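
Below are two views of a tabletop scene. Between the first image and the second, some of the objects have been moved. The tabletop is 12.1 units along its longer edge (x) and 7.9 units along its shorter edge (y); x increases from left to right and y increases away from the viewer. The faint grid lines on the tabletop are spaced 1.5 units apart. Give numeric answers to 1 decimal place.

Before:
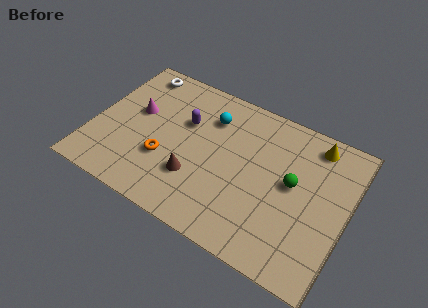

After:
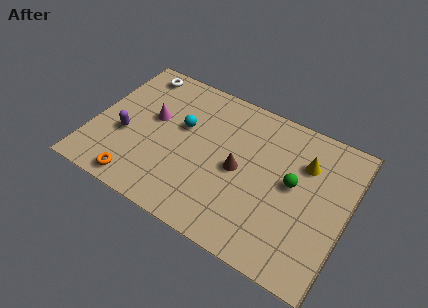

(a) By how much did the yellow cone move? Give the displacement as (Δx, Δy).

(-0.3, -1.2)

From the two frames, the yellow cone sits at roughly (10.2, 6.8) before and (9.9, 5.6) after.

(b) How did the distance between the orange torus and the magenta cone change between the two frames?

+1.2

The distance was about 2.5 in the first image and 3.7 in the second, so they moved 1.2 units further apart.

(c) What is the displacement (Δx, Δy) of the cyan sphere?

(-1.2, -1.1)

The cyan sphere started near (5.3, 5.9) and ended near (4.1, 4.8).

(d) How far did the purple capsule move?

3.3

The purple capsule was near (4.2, 5.1) before and (1.6, 3.1) after, so it travelled √(2.6² + 2.0²) ≈ 3.3 units.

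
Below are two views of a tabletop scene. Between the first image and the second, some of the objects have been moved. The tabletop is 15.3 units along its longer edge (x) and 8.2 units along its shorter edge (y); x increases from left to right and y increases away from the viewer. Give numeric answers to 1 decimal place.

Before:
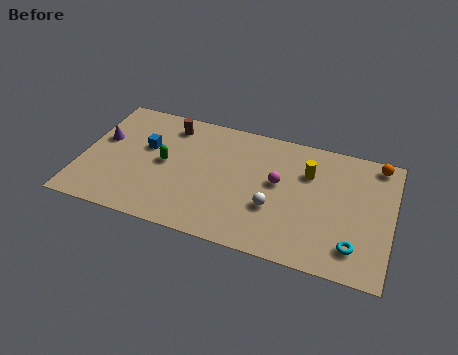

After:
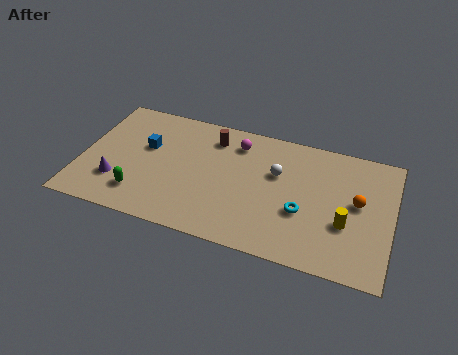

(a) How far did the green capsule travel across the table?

2.6

From (4.1, 4.2) to (3.1, 1.8), the green capsule covered √(1.0² + 2.4²) ≈ 2.6 units.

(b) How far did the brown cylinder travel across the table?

2.2

The brown cylinder moved from about (4.1, 6.8) to (6.3, 6.6), a distance of √(2.2² + 0.2²) ≈ 2.2.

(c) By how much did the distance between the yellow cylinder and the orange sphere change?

-2.1

They were about 3.7 units apart before and 1.6 after — 2.1 units closer together.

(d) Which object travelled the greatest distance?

the yellow cylinder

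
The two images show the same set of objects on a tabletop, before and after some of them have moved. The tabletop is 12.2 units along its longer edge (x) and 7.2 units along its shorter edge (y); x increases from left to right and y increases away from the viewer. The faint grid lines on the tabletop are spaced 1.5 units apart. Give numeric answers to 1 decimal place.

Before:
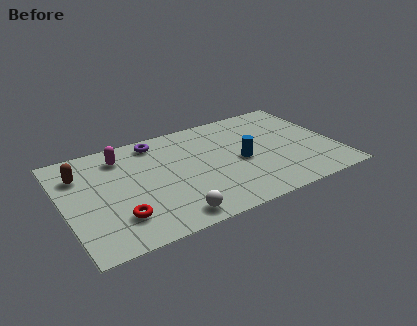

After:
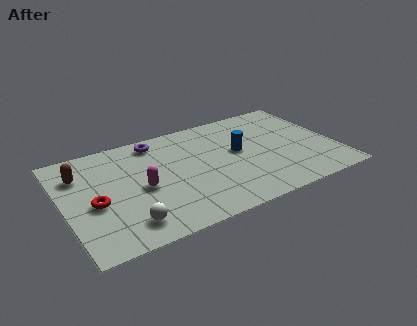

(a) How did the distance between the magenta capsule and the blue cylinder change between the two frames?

-1.1

Before: roughly 5.7 units apart; after: 4.6. That's 1.1 units closer together.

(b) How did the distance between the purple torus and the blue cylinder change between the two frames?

-0.4

They were about 4.5 units apart before and 4.1 after — 0.4 units closer together.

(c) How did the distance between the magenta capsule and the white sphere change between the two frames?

-3.0

Before: roughly 5.2 units apart; after: 2.2. That's 3.0 units closer together.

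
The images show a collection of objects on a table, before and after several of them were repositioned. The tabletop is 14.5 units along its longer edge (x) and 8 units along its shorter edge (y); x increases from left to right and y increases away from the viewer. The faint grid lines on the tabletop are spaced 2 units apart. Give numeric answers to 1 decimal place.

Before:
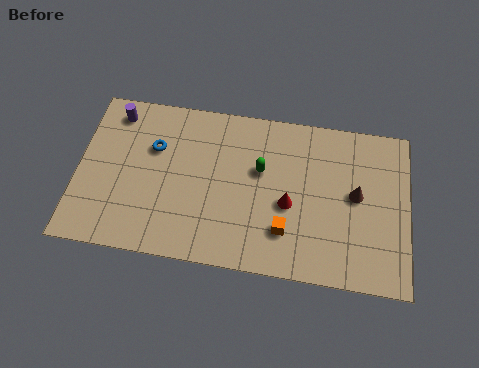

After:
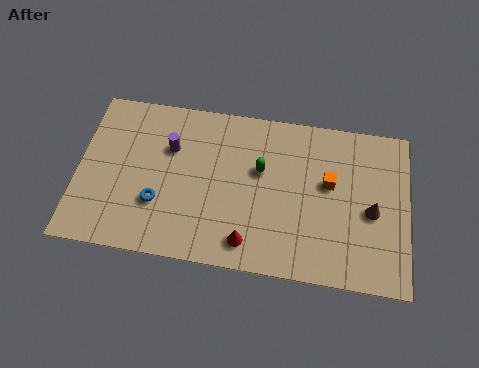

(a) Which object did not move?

the green capsule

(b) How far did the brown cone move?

1.0

The brown cone was near (12.2, 4.3) before and (12.9, 3.6) after, so it travelled √(0.7² + 0.7²) ≈ 1.0 units.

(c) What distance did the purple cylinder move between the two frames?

2.9

The purple cylinder was near (1.5, 6.8) before and (4.0, 5.4) after, so it travelled √(2.5² + 1.4²) ≈ 2.9 units.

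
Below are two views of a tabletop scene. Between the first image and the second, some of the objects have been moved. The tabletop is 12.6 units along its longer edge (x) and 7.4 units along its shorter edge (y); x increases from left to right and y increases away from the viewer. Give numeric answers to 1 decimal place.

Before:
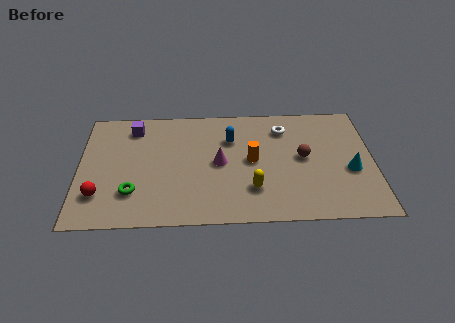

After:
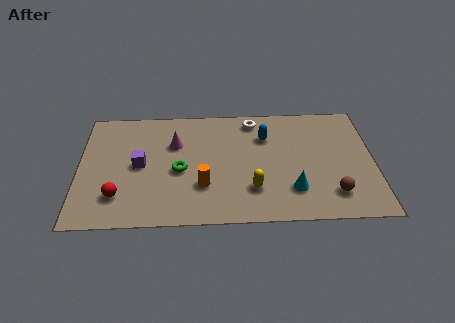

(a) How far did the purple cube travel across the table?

2.4

The purple cube was near (2.3, 6.1) before and (2.6, 3.7) after, so it travelled √(0.3² + 2.4²) ≈ 2.4 units.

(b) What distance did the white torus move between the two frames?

1.4

The white torus moved from about (8.8, 5.8) to (7.5, 6.4), a distance of √(1.3² + 0.6²) ≈ 1.4.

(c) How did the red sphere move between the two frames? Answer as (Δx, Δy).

(0.8, -0.1)

From the two frames, the red sphere sits at roughly (0.9, 1.9) before and (1.7, 1.8) after.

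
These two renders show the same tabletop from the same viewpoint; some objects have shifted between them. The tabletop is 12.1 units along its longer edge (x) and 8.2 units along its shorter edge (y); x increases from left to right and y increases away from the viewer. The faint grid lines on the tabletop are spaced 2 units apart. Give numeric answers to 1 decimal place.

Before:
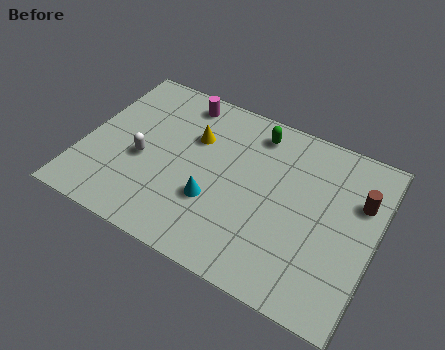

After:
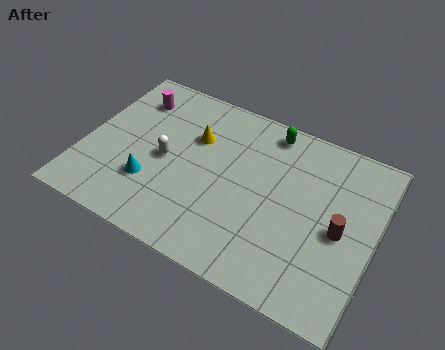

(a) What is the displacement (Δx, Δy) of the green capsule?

(0.5, 0.3)

From the two frames, the green capsule sits at roughly (6.8, 6.9) before and (7.3, 7.2) after.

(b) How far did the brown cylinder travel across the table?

1.8

From (11.3, 5.5) to (10.7, 3.8), the brown cylinder covered √(0.6² + 1.7²) ≈ 1.8 units.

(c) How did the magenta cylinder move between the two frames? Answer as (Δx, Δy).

(-2.0, -0.7)

The magenta cylinder was at about (3.6, 7.1) and moved to about (1.6, 6.4).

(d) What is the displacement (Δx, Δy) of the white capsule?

(0.9, 0.4)

The white capsule started near (2.5, 3.5) and ended near (3.4, 3.9).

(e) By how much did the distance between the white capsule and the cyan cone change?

-1.7

They were about 3.2 units apart before and 1.5 after — 1.7 units closer together.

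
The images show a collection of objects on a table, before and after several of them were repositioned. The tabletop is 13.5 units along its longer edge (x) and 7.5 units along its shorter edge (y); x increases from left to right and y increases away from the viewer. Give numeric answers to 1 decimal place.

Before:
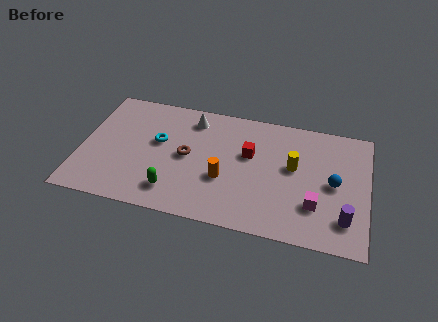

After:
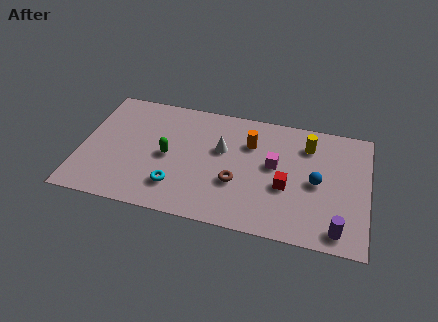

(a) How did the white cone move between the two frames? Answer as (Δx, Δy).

(1.5, -1.6)

From the two frames, the white cone sits at roughly (5.1, 6.2) before and (6.6, 4.6) after.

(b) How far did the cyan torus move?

2.8

The cyan torus moved from about (3.6, 4.4) to (4.6, 1.8), a distance of √(1.0² + 2.6²) ≈ 2.8.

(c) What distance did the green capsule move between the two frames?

2.1

The green capsule moved from about (4.5, 1.5) to (4.1, 3.6), a distance of √(0.4² + 2.1²) ≈ 2.1.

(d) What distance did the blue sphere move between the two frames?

0.8

From (11.9, 3.7) to (11.1, 3.6), the blue sphere covered √(0.8² + 0.1²) ≈ 0.8 units.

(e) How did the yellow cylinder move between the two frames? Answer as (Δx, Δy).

(0.6, 1.5)

From the two frames, the yellow cylinder sits at roughly (10.0, 4.3) before and (10.6, 5.8) after.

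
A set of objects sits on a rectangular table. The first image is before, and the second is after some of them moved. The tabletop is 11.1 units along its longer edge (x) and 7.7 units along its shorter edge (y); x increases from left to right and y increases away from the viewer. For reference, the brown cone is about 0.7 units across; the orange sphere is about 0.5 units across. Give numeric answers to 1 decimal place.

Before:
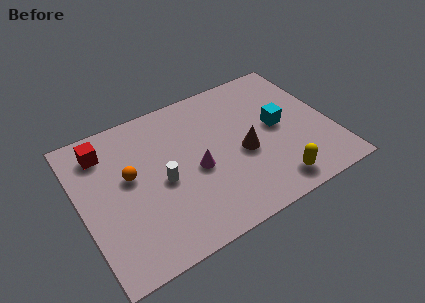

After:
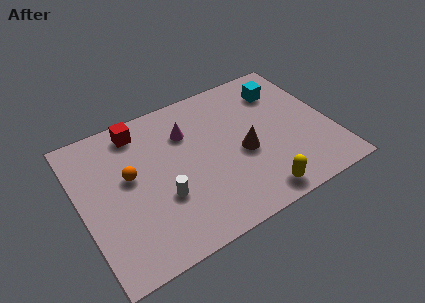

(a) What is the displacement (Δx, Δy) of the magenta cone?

(-0.1, 2.1)

The magenta cone started near (5.0, 3.4) and ended near (4.9, 5.5).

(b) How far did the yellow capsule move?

0.8

From (8.1, 1.1) to (7.3, 0.9), the yellow capsule covered √(0.8² + 0.2²) ≈ 0.8 units.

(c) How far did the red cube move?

1.6

From (1.3, 6.2) to (2.9, 6.6), the red cube covered √(1.6² + 0.4²) ≈ 1.6 units.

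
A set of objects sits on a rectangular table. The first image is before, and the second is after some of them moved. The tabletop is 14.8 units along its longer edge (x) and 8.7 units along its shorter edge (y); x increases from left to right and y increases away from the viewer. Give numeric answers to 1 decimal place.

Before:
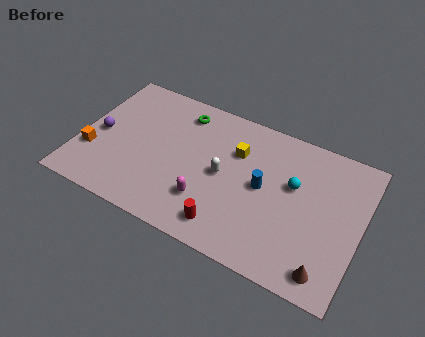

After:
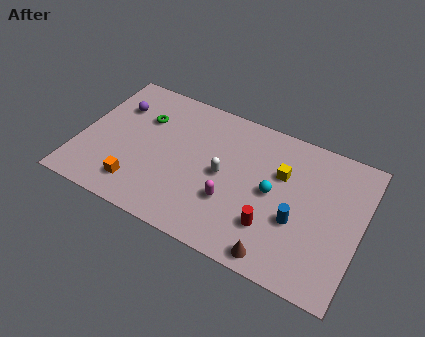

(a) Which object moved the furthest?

the orange cube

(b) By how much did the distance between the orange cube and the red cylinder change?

-0.5

The distance was about 7.5 in the first image and 7.0 in the second, so they moved 0.5 units closer together.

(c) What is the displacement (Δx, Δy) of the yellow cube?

(2.4, -0.3)

The yellow cube started near (8.1, 6.0) and ended near (10.5, 5.7).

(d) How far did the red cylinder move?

2.4

The red cylinder was near (8.2, 1.4) before and (10.4, 2.4) after, so it travelled √(2.2² + 1.0²) ≈ 2.4 units.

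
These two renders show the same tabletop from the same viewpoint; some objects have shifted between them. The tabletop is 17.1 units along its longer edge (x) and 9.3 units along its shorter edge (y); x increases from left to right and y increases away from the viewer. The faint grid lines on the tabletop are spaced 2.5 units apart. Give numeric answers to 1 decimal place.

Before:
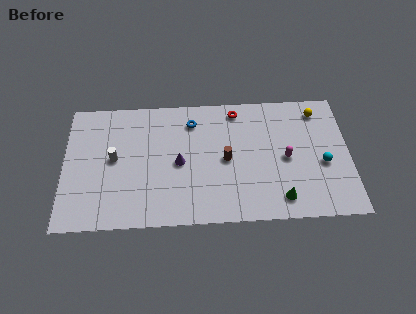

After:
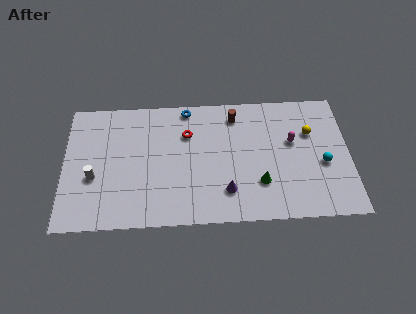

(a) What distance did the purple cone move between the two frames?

3.6

From (6.9, 4.4) to (9.7, 2.2), the purple cone covered √(2.8² + 2.2²) ≈ 3.6 units.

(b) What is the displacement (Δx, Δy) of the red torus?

(-3.0, -1.6)

The red torus started near (10.4, 8.1) and ended near (7.4, 6.5).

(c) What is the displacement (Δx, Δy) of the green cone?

(-1.2, 1.2)

From the two frames, the green cone sits at roughly (12.9, 1.5) before and (11.7, 2.7) after.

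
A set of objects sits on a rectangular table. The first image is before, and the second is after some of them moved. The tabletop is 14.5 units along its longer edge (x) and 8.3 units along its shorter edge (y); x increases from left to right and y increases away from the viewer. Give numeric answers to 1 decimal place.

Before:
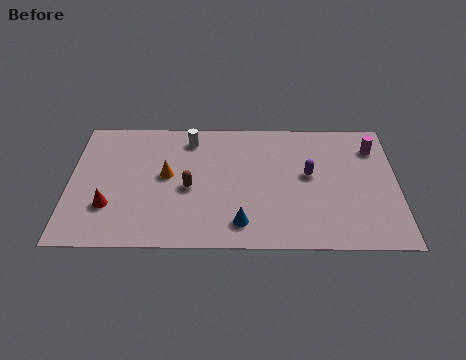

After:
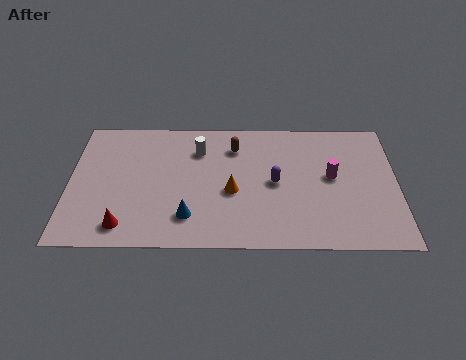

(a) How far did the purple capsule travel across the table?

1.6

The purple capsule moved from about (10.6, 4.6) to (9.1, 4.1), a distance of √(1.5² + 0.5²) ≈ 1.6.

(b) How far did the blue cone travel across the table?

2.3

From (7.6, 1.5) to (5.3, 1.9), the blue cone covered √(2.3² + 0.4²) ≈ 2.3 units.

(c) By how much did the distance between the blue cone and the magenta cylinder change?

-0.9

Before: roughly 7.7 units apart; after: 6.8. That's 0.9 units closer together.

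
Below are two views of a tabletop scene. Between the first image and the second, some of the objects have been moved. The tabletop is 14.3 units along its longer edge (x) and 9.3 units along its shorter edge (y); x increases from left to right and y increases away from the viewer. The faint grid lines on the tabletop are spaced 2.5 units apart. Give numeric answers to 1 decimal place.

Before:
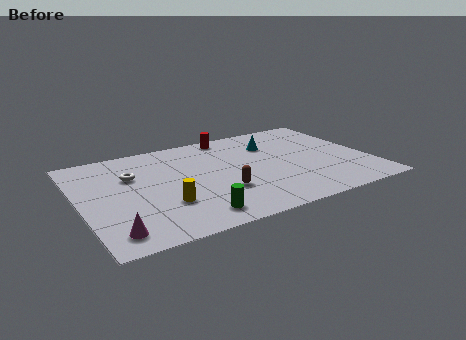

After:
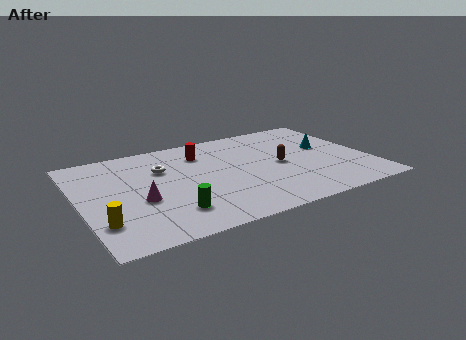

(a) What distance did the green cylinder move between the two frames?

1.2

The green cylinder was near (5.1, 1.4) before and (4.1, 2.1) after, so it travelled √(1.0² + 0.7²) ≈ 1.2 units.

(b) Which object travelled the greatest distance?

the brown capsule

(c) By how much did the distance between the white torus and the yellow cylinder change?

+1.7

They were about 3.5 units apart before and 5.2 after — 1.7 units further apart.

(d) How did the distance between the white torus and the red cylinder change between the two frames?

-3.4

The distance was about 5.6 in the first image and 2.2 in the second, so they moved 3.4 units closer together.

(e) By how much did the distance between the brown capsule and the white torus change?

+0.9

Before: roughly 5.1 units apart; after: 6.0. That's 0.9 units further apart.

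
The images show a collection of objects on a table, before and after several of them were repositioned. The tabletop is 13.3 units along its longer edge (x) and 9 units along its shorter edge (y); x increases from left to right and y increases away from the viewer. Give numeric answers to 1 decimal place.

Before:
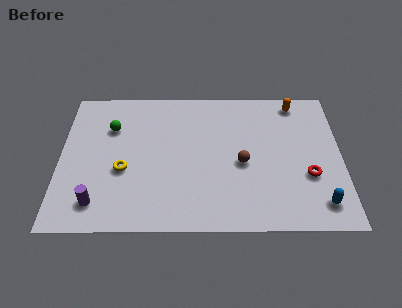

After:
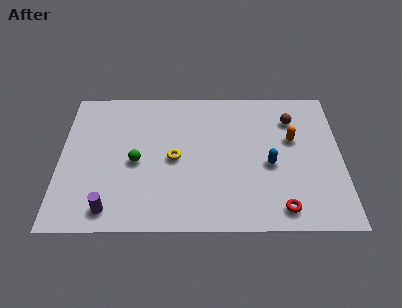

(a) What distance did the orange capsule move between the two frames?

2.4

From (11.2, 7.9) to (11.0, 5.5), the orange capsule covered √(0.2² + 2.4²) ≈ 2.4 units.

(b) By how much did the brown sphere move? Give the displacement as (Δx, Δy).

(2.4, 2.8)

The brown sphere started near (8.6, 4.0) and ended near (11.0, 6.8).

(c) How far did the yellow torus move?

2.5

The yellow torus moved from about (3.0, 3.6) to (5.4, 4.3), a distance of √(2.4² + 0.7²) ≈ 2.5.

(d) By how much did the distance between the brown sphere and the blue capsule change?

-1.3

Before: roughly 4.4 units apart; after: 3.1. That's 1.3 units closer together.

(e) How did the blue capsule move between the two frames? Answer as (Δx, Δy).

(-2.3, 2.4)

The blue capsule was at about (12.2, 1.5) and moved to about (9.9, 3.9).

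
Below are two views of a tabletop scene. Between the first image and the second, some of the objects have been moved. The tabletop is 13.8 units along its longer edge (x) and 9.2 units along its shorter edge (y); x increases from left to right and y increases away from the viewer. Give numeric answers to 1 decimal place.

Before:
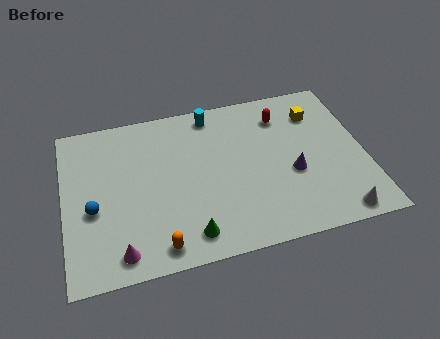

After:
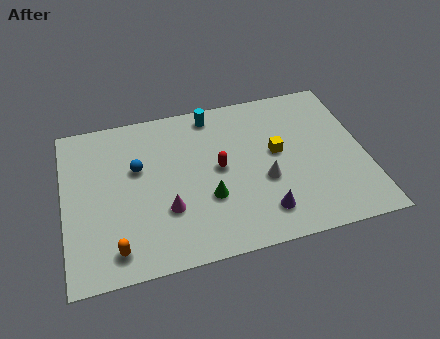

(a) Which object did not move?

the cyan cylinder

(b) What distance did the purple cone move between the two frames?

2.4

The purple cone moved from about (10.4, 3.7) to (8.9, 1.8), a distance of √(1.5² + 1.9²) ≈ 2.4.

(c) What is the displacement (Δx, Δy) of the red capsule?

(-3.1, -2.4)

From the two frames, the red capsule sits at roughly (10.2, 7.2) before and (7.1, 4.8) after.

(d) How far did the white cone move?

4.1

The white cone was near (12.2, 0.9) before and (9.1, 3.6) after, so it travelled √(3.1² + 2.7²) ≈ 4.1 units.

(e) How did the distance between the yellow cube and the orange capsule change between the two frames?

-1.2

Before: roughly 9.7 units apart; after: 8.5. That's 1.2 units closer together.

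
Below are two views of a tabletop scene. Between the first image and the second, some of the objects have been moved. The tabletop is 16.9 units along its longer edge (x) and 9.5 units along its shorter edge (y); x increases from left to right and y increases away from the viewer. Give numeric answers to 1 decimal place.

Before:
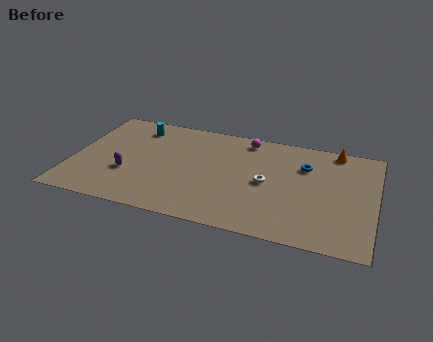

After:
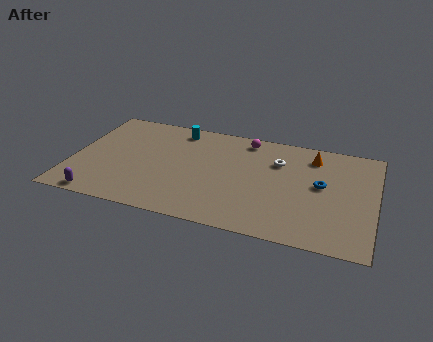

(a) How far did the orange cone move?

1.5

The orange cone moved from about (14.5, 8.6) to (13.3, 7.7), a distance of √(1.2² + 0.9²) ≈ 1.5.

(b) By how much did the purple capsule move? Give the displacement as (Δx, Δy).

(-1.3, -2.5)

The purple capsule started near (3.2, 3.3) and ended near (1.9, 0.8).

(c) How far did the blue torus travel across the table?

1.8

From (12.9, 6.7) to (13.9, 5.2), the blue torus covered √(1.0² + 1.5²) ≈ 1.8 units.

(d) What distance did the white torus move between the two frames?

2.2

The white torus was near (10.9, 4.6) before and (11.4, 6.7) after, so it travelled √(0.5² + 2.1²) ≈ 2.2 units.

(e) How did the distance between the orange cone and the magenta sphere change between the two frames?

-1.2

Before: roughly 5.0 units apart; after: 3.8. That's 1.2 units closer together.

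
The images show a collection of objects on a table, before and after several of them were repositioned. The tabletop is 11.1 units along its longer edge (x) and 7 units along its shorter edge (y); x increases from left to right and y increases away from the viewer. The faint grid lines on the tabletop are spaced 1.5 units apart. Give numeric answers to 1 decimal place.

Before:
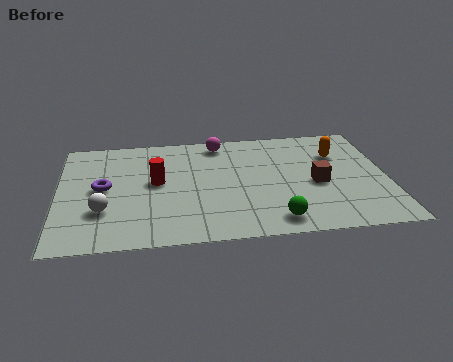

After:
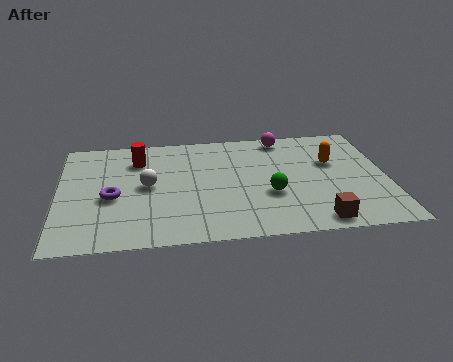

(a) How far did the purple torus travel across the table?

0.7

The purple torus was near (1.5, 3.6) before and (1.8, 3.0) after, so it travelled √(0.3² + 0.6²) ≈ 0.7 units.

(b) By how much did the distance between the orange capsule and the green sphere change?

-1.7

The distance was about 4.5 in the first image and 2.8 in the second, so they moved 1.7 units closer together.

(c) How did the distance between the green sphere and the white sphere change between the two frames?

-1.6

Before: roughly 5.8 units apart; after: 4.2. That's 1.6 units closer together.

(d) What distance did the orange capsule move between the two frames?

0.5

The orange capsule was near (9.5, 4.9) before and (9.3, 4.4) after, so it travelled √(0.2² + 0.5²) ≈ 0.5 units.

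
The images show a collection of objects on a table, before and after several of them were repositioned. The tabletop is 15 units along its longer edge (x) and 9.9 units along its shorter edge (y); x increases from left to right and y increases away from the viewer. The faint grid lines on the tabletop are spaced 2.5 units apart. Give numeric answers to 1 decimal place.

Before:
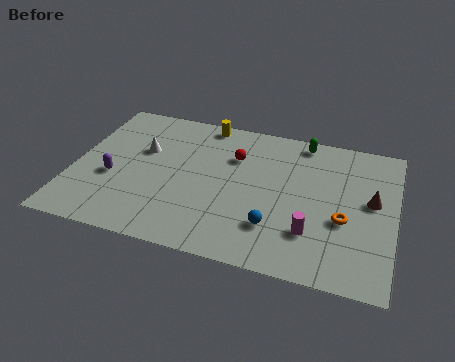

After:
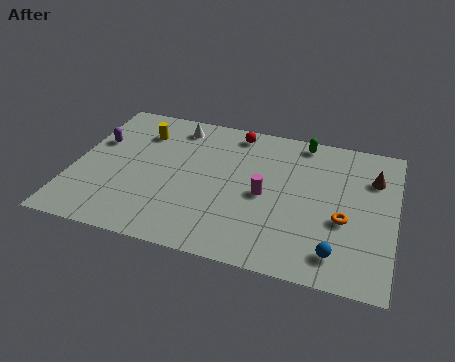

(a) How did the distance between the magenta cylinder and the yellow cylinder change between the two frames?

-1.6

The distance was about 8.4 in the first image and 6.8 in the second, so they moved 1.6 units closer together.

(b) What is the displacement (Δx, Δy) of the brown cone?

(0.0, 1.6)

From the two frames, the brown cone sits at roughly (13.9, 5.5) before and (13.9, 7.1) after.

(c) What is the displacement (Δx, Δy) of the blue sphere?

(2.9, -0.9)

The blue sphere started near (9.6, 2.6) and ended near (12.5, 1.7).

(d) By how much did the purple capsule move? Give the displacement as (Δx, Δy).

(-1.0, 2.4)

The purple capsule was at about (1.9, 3.9) and moved to about (0.9, 6.3).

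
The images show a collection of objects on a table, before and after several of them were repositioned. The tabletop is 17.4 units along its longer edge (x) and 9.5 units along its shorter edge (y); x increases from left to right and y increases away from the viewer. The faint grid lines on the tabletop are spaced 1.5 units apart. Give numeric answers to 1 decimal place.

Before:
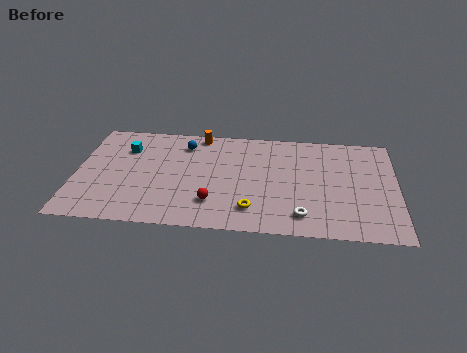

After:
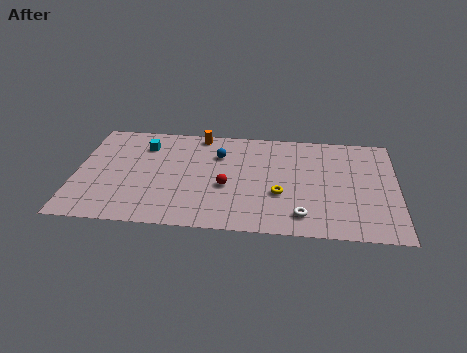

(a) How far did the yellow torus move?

2.1

The yellow torus was near (9.6, 2.0) before and (11.1, 3.5) after, so it travelled √(1.5² + 1.5²) ≈ 2.1 units.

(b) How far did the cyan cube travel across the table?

1.1

From (2.6, 6.9) to (3.6, 7.3), the cyan cube covered √(1.0² + 0.4²) ≈ 1.1 units.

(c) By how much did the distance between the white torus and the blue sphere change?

-1.9

Before: roughly 8.8 units apart; after: 6.9. That's 1.9 units closer together.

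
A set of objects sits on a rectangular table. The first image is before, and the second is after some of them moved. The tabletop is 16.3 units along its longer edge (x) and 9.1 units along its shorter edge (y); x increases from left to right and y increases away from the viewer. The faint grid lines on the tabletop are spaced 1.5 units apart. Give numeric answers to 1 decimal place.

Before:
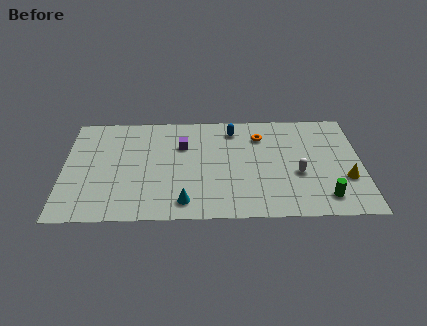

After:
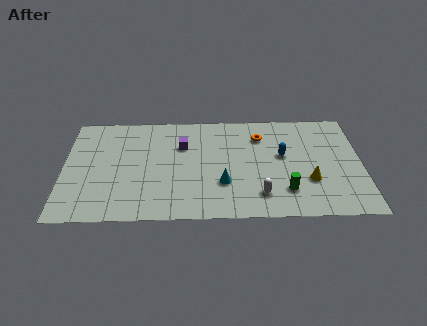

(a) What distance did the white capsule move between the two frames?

2.7

The white capsule was near (12.8, 3.6) before and (10.7, 1.9) after, so it travelled √(2.1² + 1.7²) ≈ 2.7 units.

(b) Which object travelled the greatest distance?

the blue capsule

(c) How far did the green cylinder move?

2.2

The green cylinder was near (14.2, 1.6) before and (12.1, 2.2) after, so it travelled √(2.1² + 0.6²) ≈ 2.2 units.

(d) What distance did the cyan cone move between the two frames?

2.6

From (6.6, 1.4) to (8.7, 2.9), the cyan cone covered √(2.1² + 1.5²) ≈ 2.6 units.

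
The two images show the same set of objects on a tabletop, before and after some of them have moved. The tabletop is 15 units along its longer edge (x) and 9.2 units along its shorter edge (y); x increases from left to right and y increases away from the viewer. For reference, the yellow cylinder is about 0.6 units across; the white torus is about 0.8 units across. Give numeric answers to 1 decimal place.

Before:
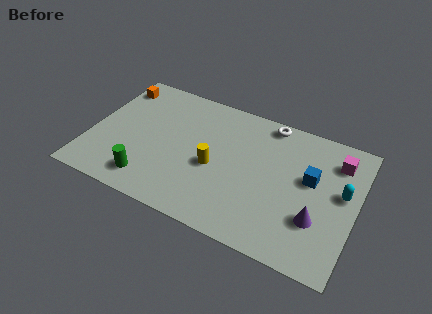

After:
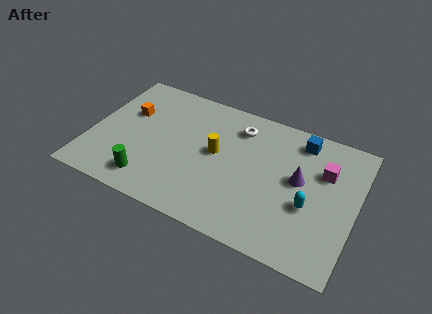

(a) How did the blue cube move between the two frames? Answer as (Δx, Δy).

(-0.8, 2.4)

From the two frames, the blue cube sits at roughly (12.4, 5.4) before and (11.6, 7.8) after.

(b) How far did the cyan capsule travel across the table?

2.3

From (14.2, 5.2) to (12.5, 3.6), the cyan capsule covered √(1.7² + 1.6²) ≈ 2.3 units.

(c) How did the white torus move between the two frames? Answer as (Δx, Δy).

(-1.6, -1.0)

From the two frames, the white torus sits at roughly (9.7, 8.3) before and (8.1, 7.3) after.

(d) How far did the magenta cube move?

1.2

The magenta cube was near (13.7, 7.2) before and (13.1, 6.2) after, so it travelled √(0.6² + 1.0²) ≈ 1.2 units.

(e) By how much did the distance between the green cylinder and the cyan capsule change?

-2.1

The distance was about 11.1 in the first image and 9.0 in the second, so they moved 2.1 units closer together.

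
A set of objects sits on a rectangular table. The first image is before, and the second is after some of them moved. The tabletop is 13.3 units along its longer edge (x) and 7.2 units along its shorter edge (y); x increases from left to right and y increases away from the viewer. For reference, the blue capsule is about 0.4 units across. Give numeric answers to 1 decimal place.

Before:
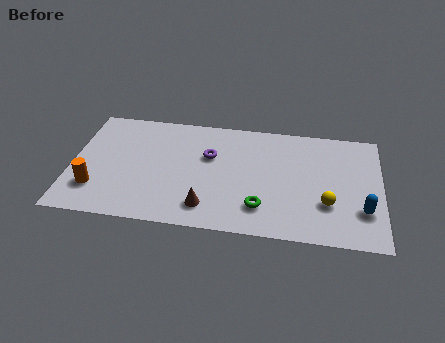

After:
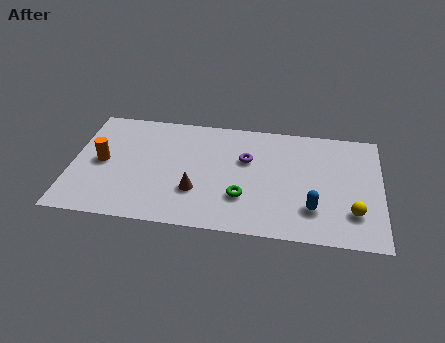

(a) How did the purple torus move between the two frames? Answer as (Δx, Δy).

(1.6, 0.0)

From the two frames, the purple torus sits at roughly (5.9, 4.6) before and (7.5, 4.6) after.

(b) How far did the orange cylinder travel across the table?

1.7

From (1.1, 1.9) to (1.3, 3.6), the orange cylinder covered √(0.2² + 1.7²) ≈ 1.7 units.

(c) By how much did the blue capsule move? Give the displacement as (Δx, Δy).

(-2.1, -0.2)

From the two frames, the blue capsule sits at roughly (12.5, 2.1) before and (10.4, 1.9) after.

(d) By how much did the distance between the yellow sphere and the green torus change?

+1.8

They were about 2.9 units apart before and 4.7 after — 1.8 units further apart.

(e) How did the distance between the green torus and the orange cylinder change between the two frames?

-0.8

Before: roughly 7.1 units apart; after: 6.3. That's 0.8 units closer together.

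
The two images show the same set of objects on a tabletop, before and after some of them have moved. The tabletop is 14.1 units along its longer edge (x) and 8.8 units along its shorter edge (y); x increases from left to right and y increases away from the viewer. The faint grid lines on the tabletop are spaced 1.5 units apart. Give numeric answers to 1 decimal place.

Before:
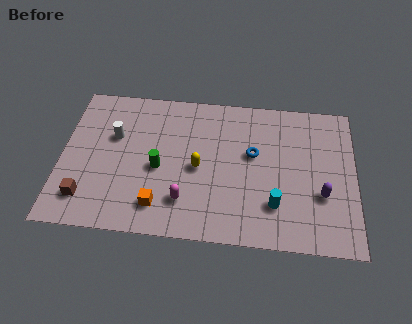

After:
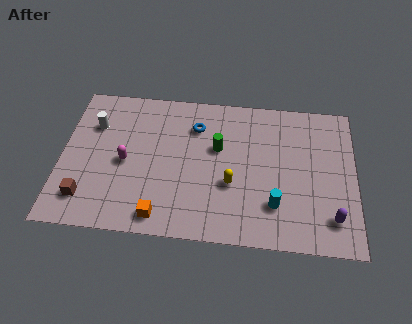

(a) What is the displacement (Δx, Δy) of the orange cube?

(0.1, -0.6)

The orange cube started near (4.8, 1.7) and ended near (4.9, 1.1).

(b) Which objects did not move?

the cyan cylinder and the brown cube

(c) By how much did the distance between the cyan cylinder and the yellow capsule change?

-1.8

The distance was about 4.1 in the first image and 2.3 in the second, so they moved 1.8 units closer together.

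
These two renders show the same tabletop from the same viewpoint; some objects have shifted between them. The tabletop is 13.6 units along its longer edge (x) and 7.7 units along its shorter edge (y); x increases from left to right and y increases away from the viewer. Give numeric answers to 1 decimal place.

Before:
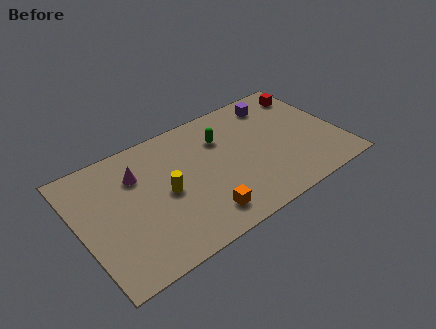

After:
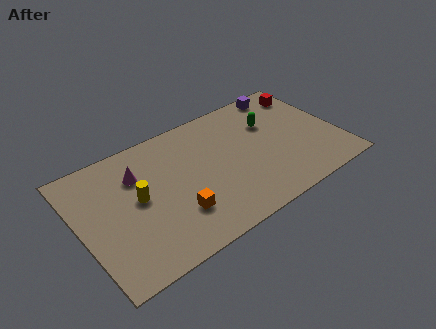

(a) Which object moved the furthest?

the green capsule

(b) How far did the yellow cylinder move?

1.5

The yellow cylinder was near (4.4, 3.7) before and (3.0, 4.1) after, so it travelled √(1.4² + 0.4²) ≈ 1.5 units.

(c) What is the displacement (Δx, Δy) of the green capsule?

(2.6, -0.3)

The green capsule started near (7.7, 5.5) and ended near (10.3, 5.2).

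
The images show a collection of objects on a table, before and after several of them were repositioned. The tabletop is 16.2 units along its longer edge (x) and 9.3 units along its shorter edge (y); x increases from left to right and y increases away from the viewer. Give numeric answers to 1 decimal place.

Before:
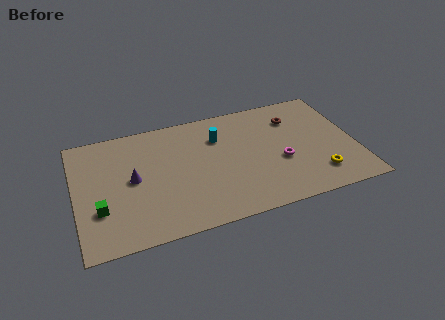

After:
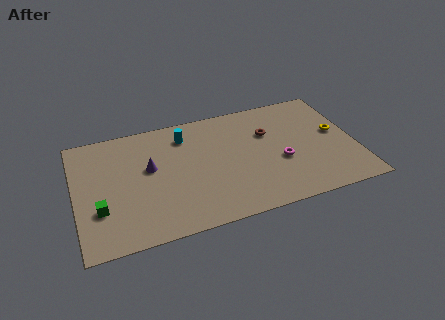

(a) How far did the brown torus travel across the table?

1.8

From (12.9, 7.0) to (11.3, 6.2), the brown torus covered √(1.6² + 0.8²) ≈ 1.8 units.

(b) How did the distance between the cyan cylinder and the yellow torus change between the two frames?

+1.8

The distance was about 7.2 in the first image and 9.0 in the second, so they moved 1.8 units further apart.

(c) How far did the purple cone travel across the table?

1.2

The purple cone moved from about (3.3, 4.8) to (4.3, 5.4), a distance of √(1.0² + 0.6²) ≈ 1.2.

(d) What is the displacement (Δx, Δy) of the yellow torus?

(1.4, 3.1)

The yellow torus started near (13.8, 2.0) and ended near (15.2, 5.1).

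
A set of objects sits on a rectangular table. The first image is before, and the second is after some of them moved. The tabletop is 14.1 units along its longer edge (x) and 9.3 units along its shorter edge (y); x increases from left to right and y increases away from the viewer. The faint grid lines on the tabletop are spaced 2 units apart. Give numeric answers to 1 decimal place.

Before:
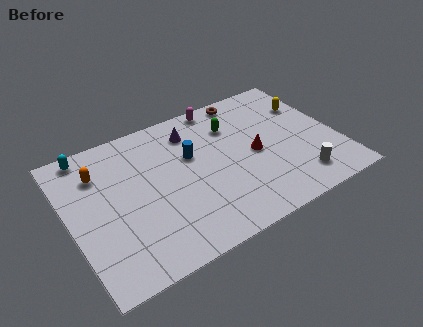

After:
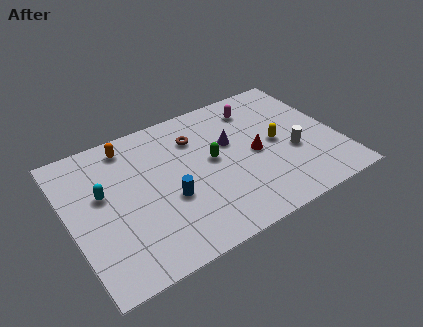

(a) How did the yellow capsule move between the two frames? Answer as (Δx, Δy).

(-2.1, -1.9)

The yellow capsule was at about (13.0, 6.5) and moved to about (10.9, 4.6).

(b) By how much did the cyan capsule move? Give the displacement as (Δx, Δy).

(0.4, -2.9)

The cyan capsule started near (1.4, 8.4) and ended near (1.8, 5.5).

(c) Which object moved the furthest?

the brown torus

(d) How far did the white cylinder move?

1.9

The white cylinder moved from about (11.6, 1.7) to (11.6, 3.6), a distance of √(0.0² + 1.9²) ≈ 1.9.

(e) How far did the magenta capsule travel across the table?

2.1

The magenta capsule was near (8.5, 8.5) before and (10.3, 7.5) after, so it travelled √(1.8² + 1.0²) ≈ 2.1 units.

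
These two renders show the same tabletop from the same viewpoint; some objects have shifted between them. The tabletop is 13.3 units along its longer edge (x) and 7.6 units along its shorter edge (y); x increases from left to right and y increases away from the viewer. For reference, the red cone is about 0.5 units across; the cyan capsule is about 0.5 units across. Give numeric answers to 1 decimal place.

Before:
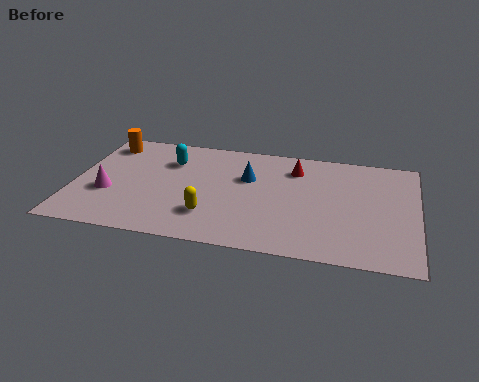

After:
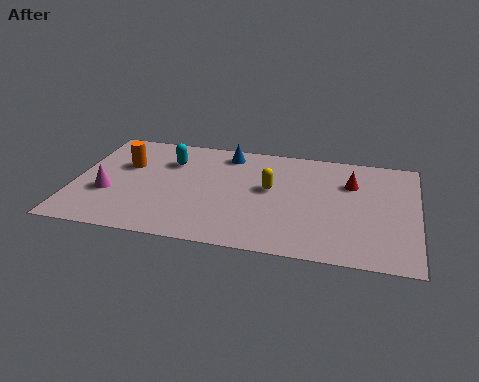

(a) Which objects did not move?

the magenta cone and the cyan capsule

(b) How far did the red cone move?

2.3

From (8.5, 5.9) to (10.7, 5.3), the red cone covered √(2.2² + 0.6²) ≈ 2.3 units.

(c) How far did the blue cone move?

1.8

From (6.7, 4.9) to (5.8, 6.5), the blue cone covered √(0.9² + 1.6²) ≈ 1.8 units.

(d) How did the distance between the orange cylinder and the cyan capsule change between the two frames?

-0.9

They were about 2.7 units apart before and 1.8 after — 0.9 units closer together.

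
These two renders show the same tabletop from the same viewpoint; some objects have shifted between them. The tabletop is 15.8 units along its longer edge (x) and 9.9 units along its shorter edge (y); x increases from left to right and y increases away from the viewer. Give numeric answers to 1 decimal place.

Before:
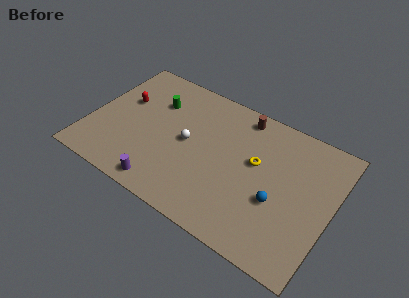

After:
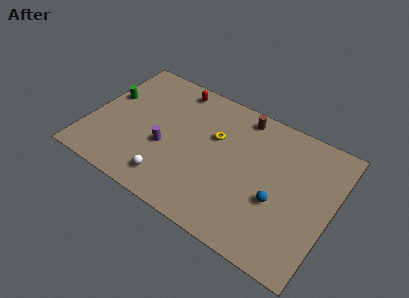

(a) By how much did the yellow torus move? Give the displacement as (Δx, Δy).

(-2.8, 0.5)

The yellow torus was at about (10.8, 5.8) and moved to about (8.0, 6.3).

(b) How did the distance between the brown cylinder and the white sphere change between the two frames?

+3.1

Before: roughly 4.8 units apart; after: 7.9. That's 3.1 units further apart.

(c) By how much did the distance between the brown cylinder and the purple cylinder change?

-2.1

The distance was about 8.5 in the first image and 6.4 in the second, so they moved 2.1 units closer together.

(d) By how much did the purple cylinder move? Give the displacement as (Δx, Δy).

(-0.4, 2.8)

The purple cylinder started near (5.5, 1.1) and ended near (5.1, 3.9).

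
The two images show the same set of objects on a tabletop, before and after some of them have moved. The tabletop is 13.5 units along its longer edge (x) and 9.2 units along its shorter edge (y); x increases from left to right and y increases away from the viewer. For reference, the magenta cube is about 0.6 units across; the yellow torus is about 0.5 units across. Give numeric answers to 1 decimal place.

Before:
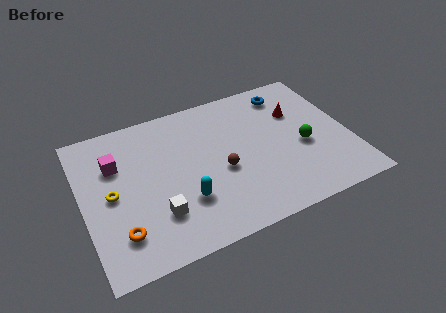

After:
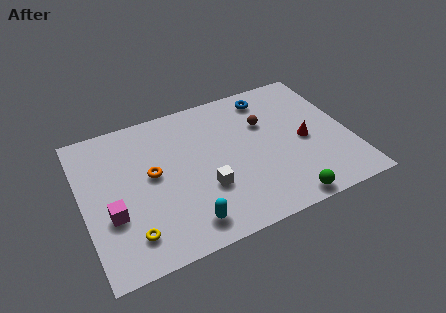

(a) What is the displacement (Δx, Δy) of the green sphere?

(-1.4, -3.1)

The green sphere was at about (11.1, 3.9) and moved to about (9.7, 0.8).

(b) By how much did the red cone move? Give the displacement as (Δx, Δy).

(0.1, -2.0)

From the two frames, the red cone sits at roughly (11.1, 6.2) before and (11.2, 4.2) after.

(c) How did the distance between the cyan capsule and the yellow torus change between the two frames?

-1.2

Before: roughly 3.9 units apart; after: 2.7. That's 1.2 units closer together.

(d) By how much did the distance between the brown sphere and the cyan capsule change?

+4.3

They were about 2.3 units apart before and 6.6 after — 4.3 units further apart.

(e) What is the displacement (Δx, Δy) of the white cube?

(2.5, 0.6)

The white cube was at about (3.5, 2.5) and moved to about (6.0, 3.1).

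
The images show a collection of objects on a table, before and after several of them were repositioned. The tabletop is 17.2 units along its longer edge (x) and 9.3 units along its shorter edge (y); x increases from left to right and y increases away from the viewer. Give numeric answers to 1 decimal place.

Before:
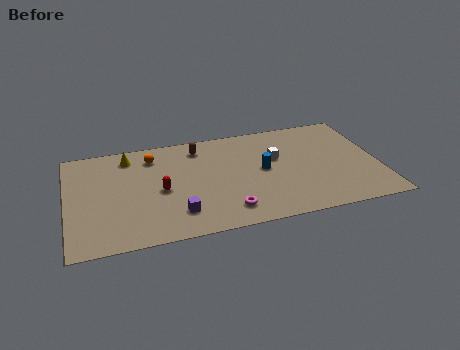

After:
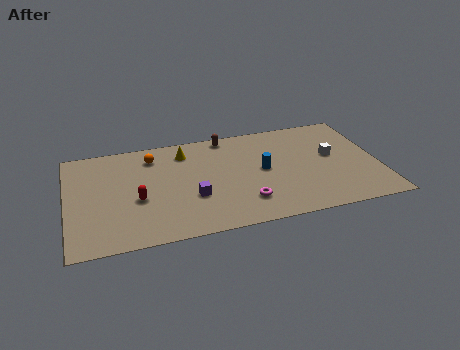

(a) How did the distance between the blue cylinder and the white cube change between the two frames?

+2.7

Before: roughly 1.2 units apart; after: 3.9. That's 2.7 units further apart.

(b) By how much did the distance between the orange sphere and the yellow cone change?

+0.5

Before: roughly 1.3 units apart; after: 1.8. That's 0.5 units further apart.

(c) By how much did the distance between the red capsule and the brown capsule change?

+2.8

The distance was about 4.1 in the first image and 6.9 in the second, so they moved 2.8 units further apart.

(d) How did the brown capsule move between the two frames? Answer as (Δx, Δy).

(1.6, 0.7)

The brown capsule started near (7.4, 7.7) and ended near (9.0, 8.4).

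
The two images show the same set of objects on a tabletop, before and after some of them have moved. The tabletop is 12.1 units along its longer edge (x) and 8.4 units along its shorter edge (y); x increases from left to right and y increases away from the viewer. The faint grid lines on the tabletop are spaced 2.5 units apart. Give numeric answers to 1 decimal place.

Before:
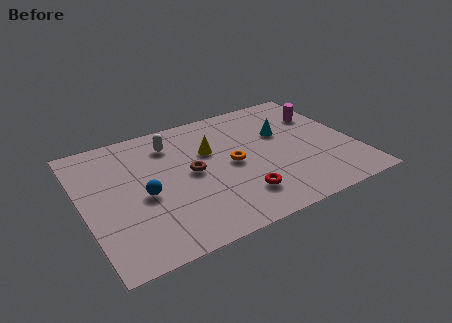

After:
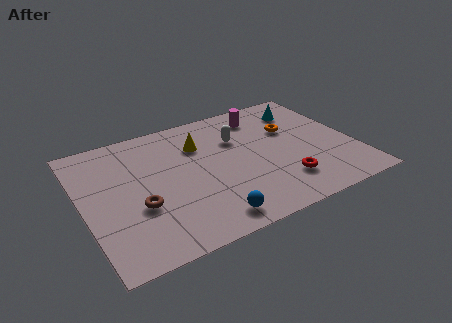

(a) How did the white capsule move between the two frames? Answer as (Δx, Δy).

(2.9, -0.9)

From the two frames, the white capsule sits at roughly (4.2, 6.6) before and (7.1, 5.7) after.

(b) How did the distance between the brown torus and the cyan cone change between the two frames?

+4.3

Before: roughly 4.4 units apart; after: 8.7. That's 4.3 units further apart.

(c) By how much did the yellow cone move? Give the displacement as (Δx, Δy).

(-0.4, 0.6)

From the two frames, the yellow cone sits at roughly (5.8, 5.4) before and (5.4, 6.0) after.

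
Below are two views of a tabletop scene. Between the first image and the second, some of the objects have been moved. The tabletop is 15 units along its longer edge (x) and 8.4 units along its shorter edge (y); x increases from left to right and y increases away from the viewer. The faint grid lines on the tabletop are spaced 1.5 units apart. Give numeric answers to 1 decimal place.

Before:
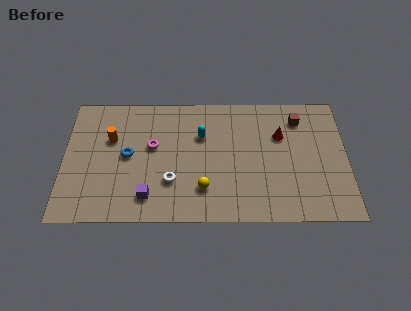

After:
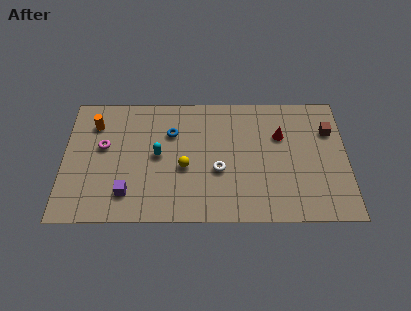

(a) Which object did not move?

the red cone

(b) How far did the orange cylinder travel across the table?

1.3

The orange cylinder moved from about (2.5, 5.4) to (1.6, 6.4), a distance of √(0.9² + 1.0²) ≈ 1.3.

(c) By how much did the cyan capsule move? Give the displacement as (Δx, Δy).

(-2.3, -1.3)

The cyan capsule was at about (7.3, 5.6) and moved to about (5.0, 4.3).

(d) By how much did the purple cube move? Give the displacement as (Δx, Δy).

(-1.1, 0.2)

The purple cube started near (4.5, 1.6) and ended near (3.4, 1.8).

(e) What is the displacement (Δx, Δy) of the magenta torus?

(-2.6, 0.0)

The magenta torus started near (4.7, 4.9) and ended near (2.1, 4.9).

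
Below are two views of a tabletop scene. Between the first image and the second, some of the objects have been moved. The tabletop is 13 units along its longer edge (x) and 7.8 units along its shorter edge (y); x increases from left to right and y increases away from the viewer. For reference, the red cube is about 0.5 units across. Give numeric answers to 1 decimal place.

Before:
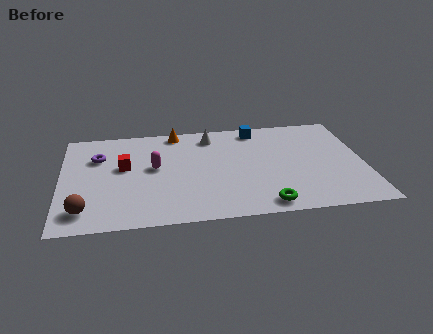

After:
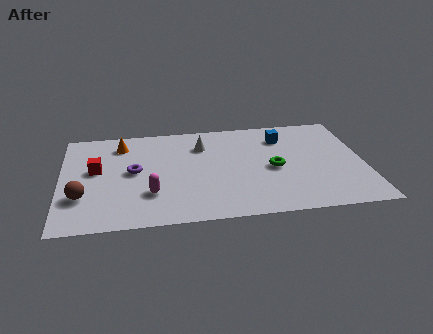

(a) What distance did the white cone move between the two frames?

0.8

The white cone moved from about (6.5, 6.5) to (6.1, 5.8), a distance of √(0.4² + 0.7²) ≈ 0.8.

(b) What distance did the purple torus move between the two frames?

2.0

The purple torus moved from about (1.6, 5.4) to (3.1, 4.1), a distance of √(1.5² + 1.3²) ≈ 2.0.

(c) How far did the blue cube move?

1.4

The blue cube moved from about (8.5, 6.8) to (9.6, 6.0), a distance of √(1.1² + 0.8²) ≈ 1.4.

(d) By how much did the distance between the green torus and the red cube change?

+0.7

The distance was about 6.9 in the first image and 7.6 in the second, so they moved 0.7 units further apart.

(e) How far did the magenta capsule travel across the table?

2.0

The magenta capsule moved from about (4.0, 4.3) to (3.8, 2.3), a distance of √(0.2² + 2.0²) ≈ 2.0.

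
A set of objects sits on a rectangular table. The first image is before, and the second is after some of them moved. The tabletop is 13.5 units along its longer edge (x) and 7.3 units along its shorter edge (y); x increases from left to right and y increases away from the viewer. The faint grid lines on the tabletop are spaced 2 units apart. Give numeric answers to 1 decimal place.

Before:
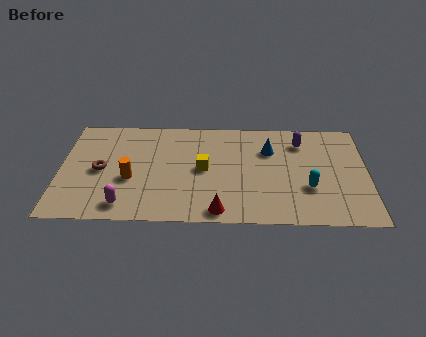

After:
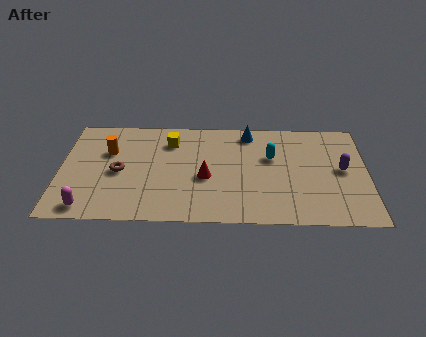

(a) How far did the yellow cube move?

2.4

From (6.3, 3.7) to (4.8, 5.6), the yellow cube covered √(1.5² + 1.9²) ≈ 2.4 units.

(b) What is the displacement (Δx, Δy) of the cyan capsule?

(-1.6, 2.1)

From the two frames, the cyan capsule sits at roughly (10.9, 2.5) before and (9.3, 4.6) after.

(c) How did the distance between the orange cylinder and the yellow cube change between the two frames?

-0.5

They were about 3.3 units apart before and 2.8 after — 0.5 units closer together.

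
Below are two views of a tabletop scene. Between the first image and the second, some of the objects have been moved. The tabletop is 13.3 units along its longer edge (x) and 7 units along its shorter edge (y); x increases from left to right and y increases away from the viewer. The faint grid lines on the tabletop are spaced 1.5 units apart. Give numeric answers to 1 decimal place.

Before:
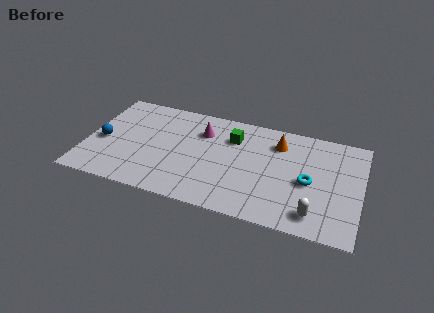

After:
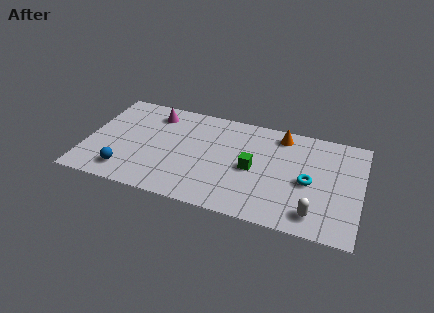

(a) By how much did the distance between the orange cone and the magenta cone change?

+2.5

They were about 3.7 units apart before and 6.2 after — 2.5 units further apart.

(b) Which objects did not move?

the white capsule and the cyan torus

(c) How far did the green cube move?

2.1

The green cube moved from about (7.0, 5.1) to (8.1, 3.3), a distance of √(1.1² + 1.8²) ≈ 2.1.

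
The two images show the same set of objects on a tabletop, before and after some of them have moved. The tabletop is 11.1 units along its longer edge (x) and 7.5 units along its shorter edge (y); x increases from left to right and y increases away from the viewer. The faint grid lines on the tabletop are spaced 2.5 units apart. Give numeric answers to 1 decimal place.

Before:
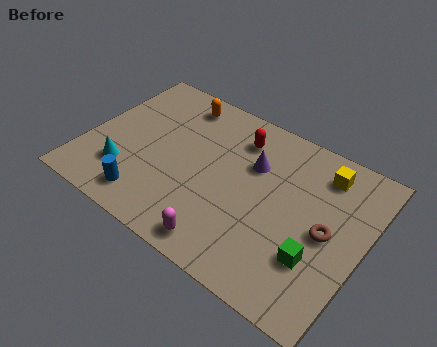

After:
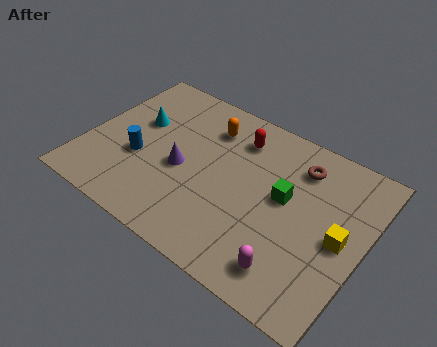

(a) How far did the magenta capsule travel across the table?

2.6

The magenta capsule was near (6.1, 0.9) before and (8.7, 1.3) after, so it travelled √(2.6² + 0.4²) ≈ 2.6 units.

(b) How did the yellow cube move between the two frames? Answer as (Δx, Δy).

(1.1, -2.5)

The yellow cube started near (9.1, 6.1) and ended near (10.2, 3.6).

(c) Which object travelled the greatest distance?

the purple cone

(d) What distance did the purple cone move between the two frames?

3.1

The purple cone was near (6.5, 5.0) before and (3.9, 3.3) after, so it travelled √(2.6² + 1.7²) ≈ 3.1 units.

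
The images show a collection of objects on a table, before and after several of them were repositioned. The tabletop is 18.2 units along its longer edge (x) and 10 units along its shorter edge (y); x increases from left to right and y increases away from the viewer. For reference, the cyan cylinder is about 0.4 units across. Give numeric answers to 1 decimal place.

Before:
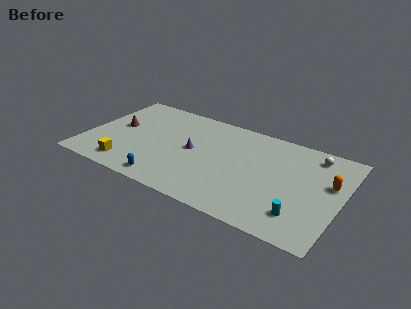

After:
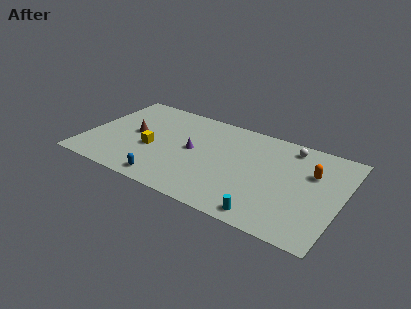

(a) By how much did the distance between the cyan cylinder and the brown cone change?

-3.1

They were about 14.1 units apart before and 11.0 after — 3.1 units closer together.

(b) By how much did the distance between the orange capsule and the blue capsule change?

-0.9

Before: roughly 12.0 units apart; after: 11.1. That's 0.9 units closer together.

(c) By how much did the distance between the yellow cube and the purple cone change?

-2.5

They were about 5.5 units apart before and 3.0 after — 2.5 units closer together.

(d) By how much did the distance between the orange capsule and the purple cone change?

-1.2

They were about 9.7 units apart before and 8.5 after — 1.2 units closer together.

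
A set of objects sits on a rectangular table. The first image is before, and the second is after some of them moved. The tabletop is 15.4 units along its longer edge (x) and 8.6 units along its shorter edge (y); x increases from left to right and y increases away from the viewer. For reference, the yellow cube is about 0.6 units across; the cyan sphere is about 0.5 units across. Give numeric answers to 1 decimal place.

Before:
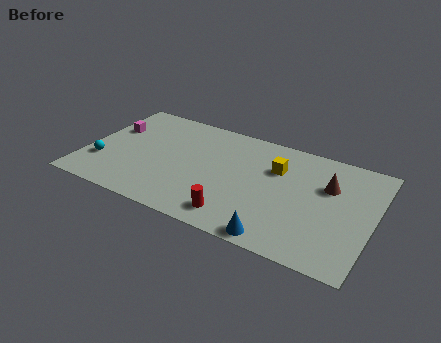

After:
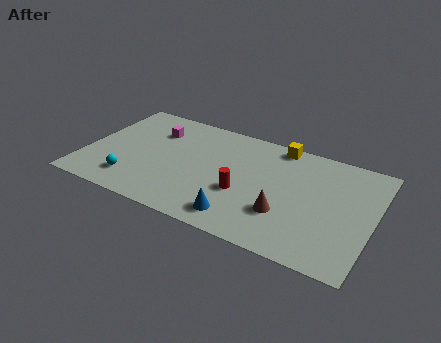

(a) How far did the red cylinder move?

1.9

From (8.5, 1.4) to (8.6, 3.3), the red cylinder covered √(0.1² + 1.9²) ≈ 1.9 units.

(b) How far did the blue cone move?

2.2

The blue cone moved from about (10.8, 0.8) to (8.7, 1.4), a distance of √(2.1² + 0.6²) ≈ 2.2.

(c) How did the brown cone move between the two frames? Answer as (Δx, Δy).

(-2.0, -3.0)

The brown cone was at about (12.9, 5.7) and moved to about (10.9, 2.7).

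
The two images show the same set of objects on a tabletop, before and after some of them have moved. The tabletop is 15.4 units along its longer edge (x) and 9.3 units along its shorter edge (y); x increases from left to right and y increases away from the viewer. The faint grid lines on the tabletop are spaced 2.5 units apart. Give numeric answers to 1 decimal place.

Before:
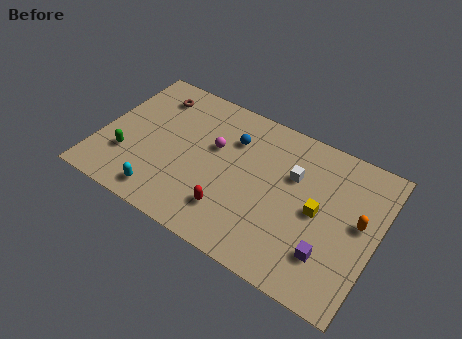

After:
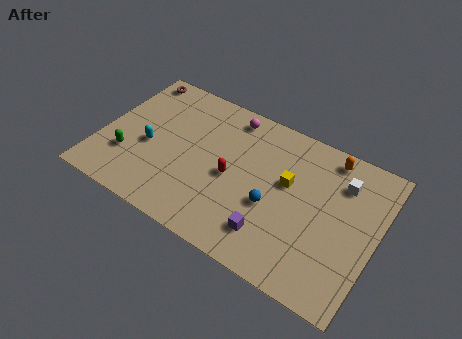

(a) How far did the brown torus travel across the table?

1.5

From (2.4, 7.5) to (1.1, 8.3), the brown torus covered √(1.3² + 0.8²) ≈ 1.5 units.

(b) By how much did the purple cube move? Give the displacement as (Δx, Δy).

(-3.1, -0.4)

From the two frames, the purple cube sits at roughly (13.1, 2.4) before and (10.0, 2.0) after.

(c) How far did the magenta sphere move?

2.5

From (6.2, 5.7) to (6.7, 8.1), the magenta sphere covered √(0.5² + 2.4²) ≈ 2.5 units.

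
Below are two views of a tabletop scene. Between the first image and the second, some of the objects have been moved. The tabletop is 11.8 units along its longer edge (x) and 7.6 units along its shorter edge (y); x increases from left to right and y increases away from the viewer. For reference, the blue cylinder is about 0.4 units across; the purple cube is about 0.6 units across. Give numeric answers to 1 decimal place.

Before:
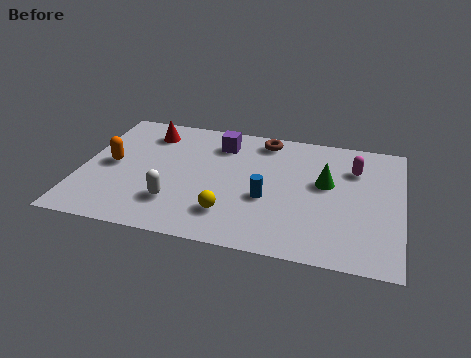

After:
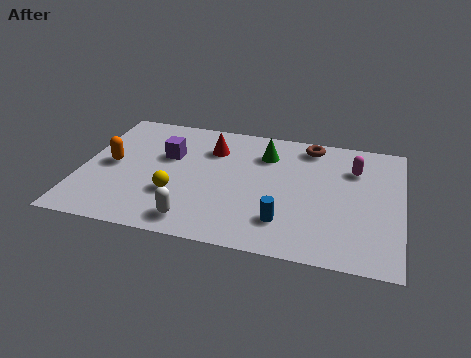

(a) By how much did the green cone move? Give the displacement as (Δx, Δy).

(-2.3, 1.3)

The green cone started near (9.0, 4.4) and ended near (6.7, 5.7).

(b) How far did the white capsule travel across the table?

1.2

The white capsule moved from about (3.6, 2.0) to (4.4, 1.1), a distance of √(0.8² + 0.9²) ≈ 1.2.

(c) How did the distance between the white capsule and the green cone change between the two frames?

-0.8

The distance was about 5.9 in the first image and 5.1 in the second, so they moved 0.8 units closer together.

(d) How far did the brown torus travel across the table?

1.7

From (6.6, 6.6) to (8.3, 6.6), the brown torus covered √(1.7² + 0.0²) ≈ 1.7 units.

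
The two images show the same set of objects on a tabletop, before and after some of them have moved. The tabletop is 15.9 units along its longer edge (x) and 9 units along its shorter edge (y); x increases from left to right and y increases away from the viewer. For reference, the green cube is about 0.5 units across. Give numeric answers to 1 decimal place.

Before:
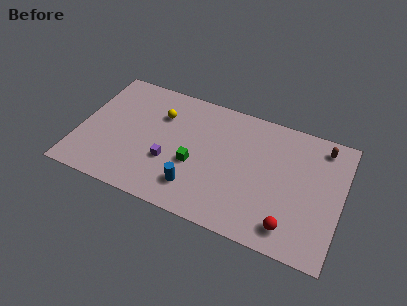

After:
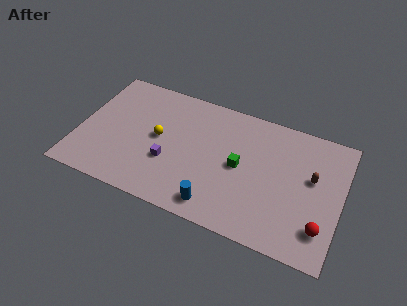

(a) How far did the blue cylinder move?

1.6

From (7.3, 2.0) to (8.7, 1.3), the blue cylinder covered √(1.4² + 0.7²) ≈ 1.6 units.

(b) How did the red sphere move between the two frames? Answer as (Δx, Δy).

(1.8, 0.6)

From the two frames, the red sphere sits at roughly (13.1, 1.5) before and (14.9, 2.1) after.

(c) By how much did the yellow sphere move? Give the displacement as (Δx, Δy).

(0.1, -1.7)

The yellow sphere started near (4.7, 6.4) and ended near (4.8, 4.7).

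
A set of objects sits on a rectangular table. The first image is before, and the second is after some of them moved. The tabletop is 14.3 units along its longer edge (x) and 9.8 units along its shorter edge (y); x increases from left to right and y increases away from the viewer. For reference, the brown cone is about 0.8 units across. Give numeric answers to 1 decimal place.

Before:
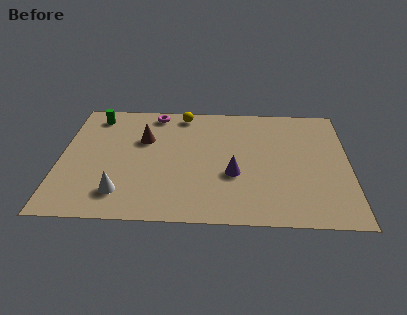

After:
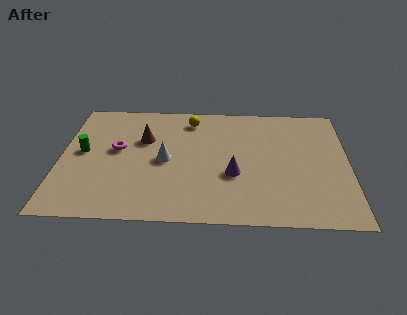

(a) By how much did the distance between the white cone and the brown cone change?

-2.5

Before: roughly 4.5 units apart; after: 2.0. That's 2.5 units closer together.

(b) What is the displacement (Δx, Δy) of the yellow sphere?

(0.4, -0.5)

The yellow sphere started near (6.0, 8.7) and ended near (6.4, 8.2).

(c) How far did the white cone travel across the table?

3.4

From (3.1, 2.0) to (5.2, 4.7), the white cone covered √(2.1² + 2.7²) ≈ 3.4 units.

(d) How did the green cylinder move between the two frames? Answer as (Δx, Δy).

(-0.5, -3.1)

From the two frames, the green cylinder sits at roughly (1.6, 8.3) before and (1.1, 5.2) after.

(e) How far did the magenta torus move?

3.7

The magenta torus moved from about (4.6, 8.7) to (2.8, 5.5), a distance of √(1.8² + 3.2²) ≈ 3.7.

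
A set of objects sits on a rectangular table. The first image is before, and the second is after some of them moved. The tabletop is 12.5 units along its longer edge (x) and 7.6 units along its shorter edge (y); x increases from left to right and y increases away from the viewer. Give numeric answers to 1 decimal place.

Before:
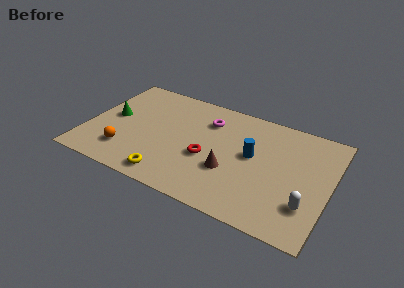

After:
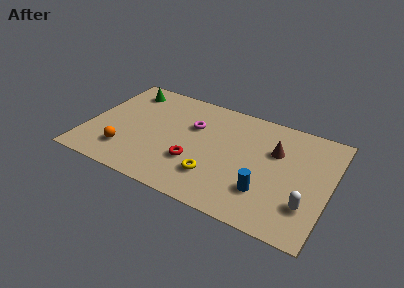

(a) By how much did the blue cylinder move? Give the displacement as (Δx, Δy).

(0.9, -2.1)

The blue cylinder was at about (8.5, 4.2) and moved to about (9.4, 2.1).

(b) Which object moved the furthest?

the brown cone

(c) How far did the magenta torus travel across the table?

1.0

The magenta torus moved from about (6.0, 5.7) to (5.3, 5.0), a distance of √(0.7² + 0.7²) ≈ 1.0.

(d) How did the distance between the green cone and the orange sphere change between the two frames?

+2.1

The distance was about 2.4 in the first image and 4.5 in the second, so they moved 2.1 units further apart.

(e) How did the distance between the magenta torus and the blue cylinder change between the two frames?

+2.1

The distance was about 2.9 in the first image and 5.0 in the second, so they moved 2.1 units further apart.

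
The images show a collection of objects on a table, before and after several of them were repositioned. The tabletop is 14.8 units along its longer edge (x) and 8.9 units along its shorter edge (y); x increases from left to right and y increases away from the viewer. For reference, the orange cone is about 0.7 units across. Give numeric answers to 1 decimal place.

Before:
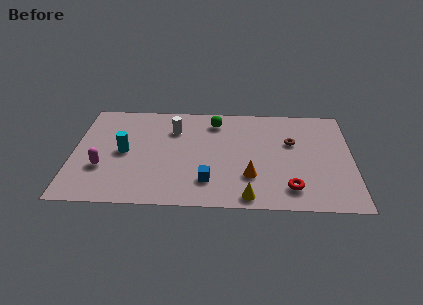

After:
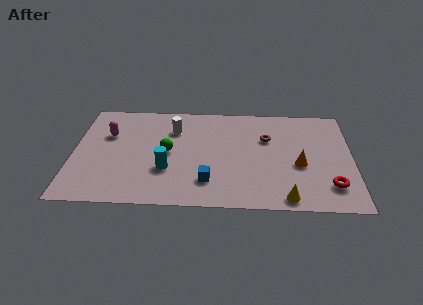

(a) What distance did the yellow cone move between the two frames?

2.0

From (9.3, 0.9) to (11.3, 0.9), the yellow cone covered √(2.0² + 0.0²) ≈ 2.0 units.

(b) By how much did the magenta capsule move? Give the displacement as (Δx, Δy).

(0.2, 2.9)

The magenta capsule started near (1.6, 3.0) and ended near (1.8, 5.9).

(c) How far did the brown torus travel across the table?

1.3

From (11.6, 5.6) to (10.3, 5.9), the brown torus covered √(1.3² + 0.3²) ≈ 1.3 units.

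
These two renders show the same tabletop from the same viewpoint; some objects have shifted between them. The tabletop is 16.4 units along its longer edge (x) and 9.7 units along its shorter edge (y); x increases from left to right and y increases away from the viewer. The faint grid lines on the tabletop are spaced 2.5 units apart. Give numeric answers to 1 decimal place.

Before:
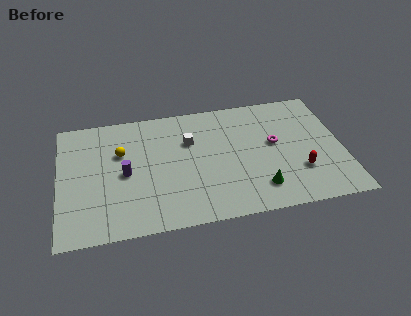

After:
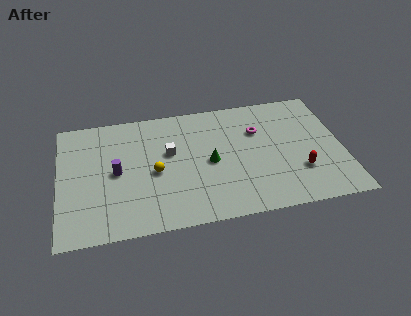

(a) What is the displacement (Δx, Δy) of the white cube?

(-1.2, -0.7)

From the two frames, the white cube sits at roughly (7.6, 6.5) before and (6.4, 5.8) after.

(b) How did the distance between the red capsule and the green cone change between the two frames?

+2.8

They were about 2.6 units apart before and 5.4 after — 2.8 units further apart.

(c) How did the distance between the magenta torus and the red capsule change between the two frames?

+1.5

Before: roughly 2.8 units apart; after: 4.3. That's 1.5 units further apart.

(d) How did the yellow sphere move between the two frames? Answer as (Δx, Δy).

(1.9, -1.9)

The yellow sphere started near (3.6, 6.3) and ended near (5.5, 4.4).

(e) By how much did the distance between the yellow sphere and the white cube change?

-2.3

They were about 4.0 units apart before and 1.7 after — 2.3 units closer together.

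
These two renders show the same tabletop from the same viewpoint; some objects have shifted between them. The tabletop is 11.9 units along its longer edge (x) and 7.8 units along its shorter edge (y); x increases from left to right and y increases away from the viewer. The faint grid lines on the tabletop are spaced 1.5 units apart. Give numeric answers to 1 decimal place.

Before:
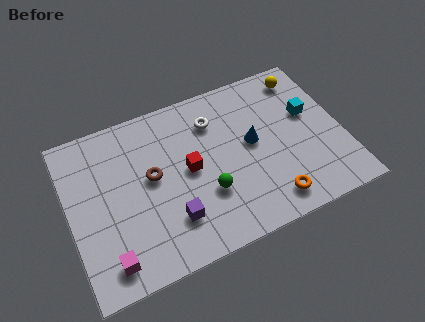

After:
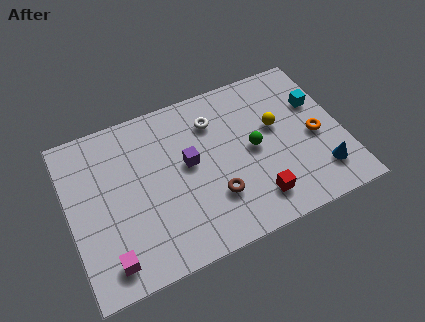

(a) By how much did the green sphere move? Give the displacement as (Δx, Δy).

(2.2, 1.3)

The green sphere started near (5.8, 2.6) and ended near (8.0, 3.9).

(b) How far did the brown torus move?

3.2

The brown torus was near (3.6, 4.3) before and (6.1, 2.3) after, so it travelled √(2.5² + 2.0²) ≈ 3.2 units.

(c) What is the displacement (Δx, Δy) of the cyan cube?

(0.4, 0.4)

The cyan cube was at about (10.6, 4.7) and moved to about (11.0, 5.1).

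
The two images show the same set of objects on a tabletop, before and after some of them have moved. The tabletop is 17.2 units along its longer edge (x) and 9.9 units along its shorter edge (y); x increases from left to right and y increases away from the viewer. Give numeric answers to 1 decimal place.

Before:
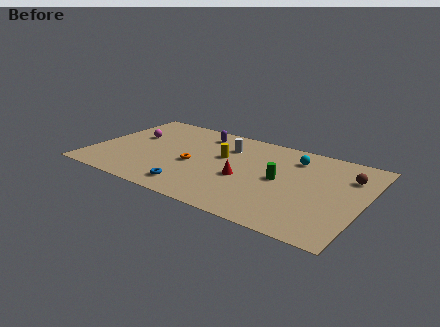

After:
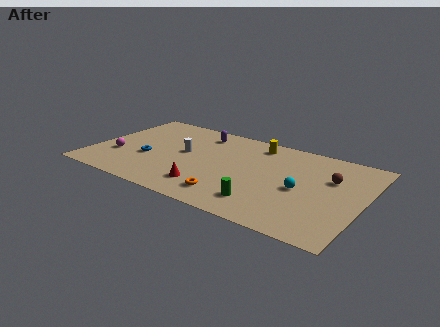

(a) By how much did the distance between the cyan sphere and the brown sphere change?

-1.0

Before: roughly 3.6 units apart; after: 2.6. That's 1.0 units closer together.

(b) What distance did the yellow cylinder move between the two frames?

3.1

The yellow cylinder was near (8.1, 6.0) before and (10.0, 8.4) after, so it travelled √(1.9² + 2.4²) ≈ 3.1 units.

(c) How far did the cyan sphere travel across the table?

3.4

The cyan sphere was near (12.5, 7.8) before and (13.4, 4.5) after, so it travelled √(0.9² + 3.3²) ≈ 3.4 units.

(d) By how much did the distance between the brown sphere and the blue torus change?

+1.0

Before: roughly 10.7 units apart; after: 11.7. That's 1.0 units further apart.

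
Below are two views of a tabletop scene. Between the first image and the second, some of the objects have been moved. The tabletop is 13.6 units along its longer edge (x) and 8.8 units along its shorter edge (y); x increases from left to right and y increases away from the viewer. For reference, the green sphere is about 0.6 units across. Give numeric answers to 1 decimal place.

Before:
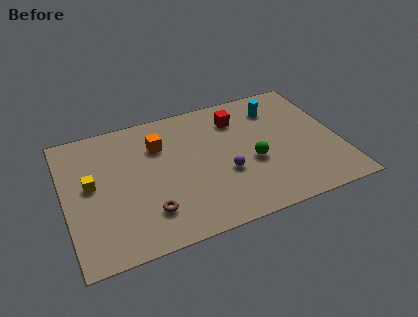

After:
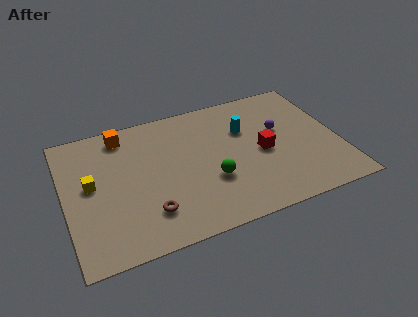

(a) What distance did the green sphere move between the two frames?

2.2

From (9.2, 3.6) to (7.1, 3.1), the green sphere covered √(2.1² + 0.5²) ≈ 2.2 units.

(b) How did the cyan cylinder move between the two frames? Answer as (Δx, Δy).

(-1.7, -1.0)

From the two frames, the cyan cylinder sits at roughly (10.8, 6.9) before and (9.1, 5.9) after.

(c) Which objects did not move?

the brown torus and the yellow cube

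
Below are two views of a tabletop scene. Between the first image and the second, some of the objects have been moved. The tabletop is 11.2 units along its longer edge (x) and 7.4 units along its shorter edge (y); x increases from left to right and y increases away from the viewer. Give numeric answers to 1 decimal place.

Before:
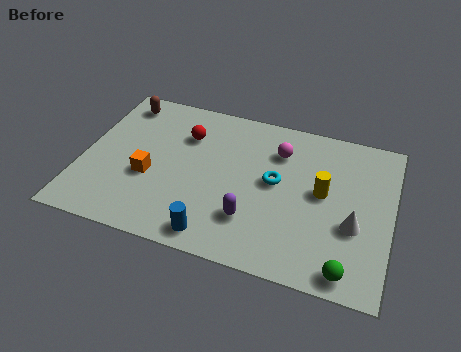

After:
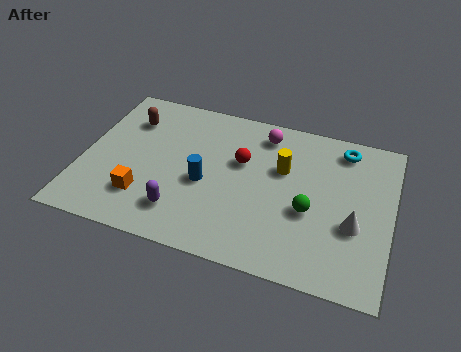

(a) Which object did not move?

the white cone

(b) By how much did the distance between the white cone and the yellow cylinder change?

+1.6

Before: roughly 1.7 units apart; after: 3.3. That's 1.6 units further apart.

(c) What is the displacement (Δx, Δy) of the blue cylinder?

(-0.6, 2.3)

The blue cylinder was at about (5.1, 0.9) and moved to about (4.5, 3.2).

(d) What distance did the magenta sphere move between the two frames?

0.9

From (7.0, 5.5) to (6.4, 6.2), the magenta sphere covered √(0.6² + 0.7²) ≈ 0.9 units.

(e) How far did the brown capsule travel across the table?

0.9

The brown capsule moved from about (1.1, 6.3) to (1.5, 5.5), a distance of √(0.4² + 0.8²) ≈ 0.9.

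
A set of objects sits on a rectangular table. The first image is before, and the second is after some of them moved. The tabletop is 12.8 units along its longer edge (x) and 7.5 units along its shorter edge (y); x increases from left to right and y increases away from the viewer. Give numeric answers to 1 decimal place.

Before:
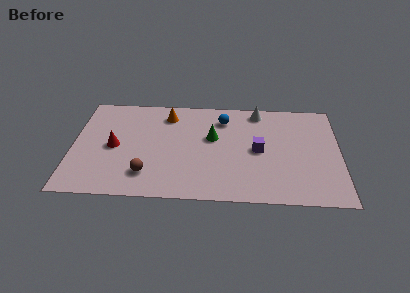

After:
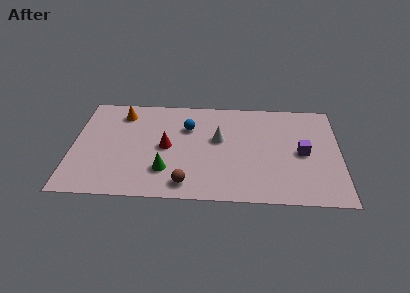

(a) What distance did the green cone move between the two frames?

3.3

The green cone was near (6.7, 4.5) before and (4.5, 2.0) after, so it travelled √(2.2² + 2.5²) ≈ 3.3 units.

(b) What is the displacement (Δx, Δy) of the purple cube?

(2.1, -0.1)

The purple cube was at about (8.9, 3.7) and moved to about (11.0, 3.6).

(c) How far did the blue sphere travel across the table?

1.8

The blue sphere was near (7.2, 5.9) before and (5.5, 5.2) after, so it travelled √(1.7² + 0.7²) ≈ 1.8 units.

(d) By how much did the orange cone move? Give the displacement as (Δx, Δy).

(-2.2, 0.0)

The orange cone started near (4.5, 6.1) and ended near (2.3, 6.1).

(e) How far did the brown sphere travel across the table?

2.0

From (3.6, 1.7) to (5.5, 1.1), the brown sphere covered √(1.9² + 0.6²) ≈ 2.0 units.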